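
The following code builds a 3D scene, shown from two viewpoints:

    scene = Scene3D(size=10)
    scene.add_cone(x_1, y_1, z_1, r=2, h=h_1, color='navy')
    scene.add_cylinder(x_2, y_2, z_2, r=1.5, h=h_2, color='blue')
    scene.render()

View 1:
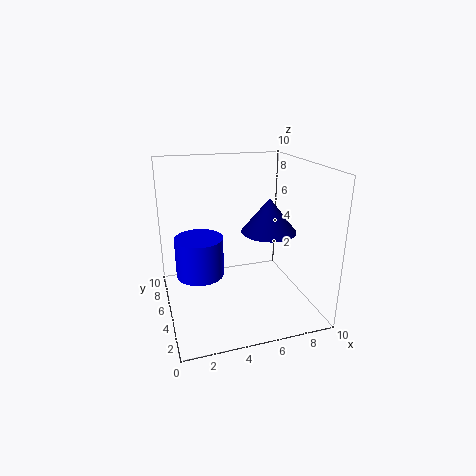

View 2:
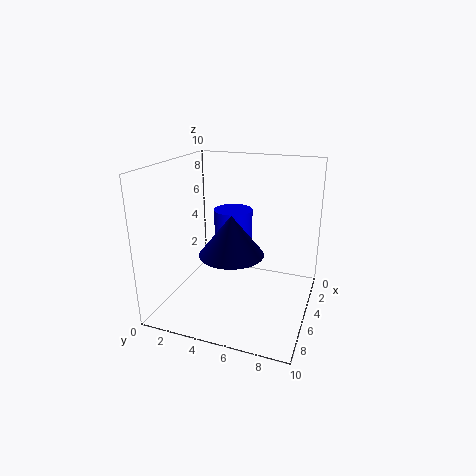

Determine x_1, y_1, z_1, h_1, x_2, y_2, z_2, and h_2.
x_1 = 7.5
y_1 = 5.5
z_1 = 5
h_1 = 2.5
x_2 = 2
y_2 = 3.5
z_2 = 3.5
h_2 = 2.5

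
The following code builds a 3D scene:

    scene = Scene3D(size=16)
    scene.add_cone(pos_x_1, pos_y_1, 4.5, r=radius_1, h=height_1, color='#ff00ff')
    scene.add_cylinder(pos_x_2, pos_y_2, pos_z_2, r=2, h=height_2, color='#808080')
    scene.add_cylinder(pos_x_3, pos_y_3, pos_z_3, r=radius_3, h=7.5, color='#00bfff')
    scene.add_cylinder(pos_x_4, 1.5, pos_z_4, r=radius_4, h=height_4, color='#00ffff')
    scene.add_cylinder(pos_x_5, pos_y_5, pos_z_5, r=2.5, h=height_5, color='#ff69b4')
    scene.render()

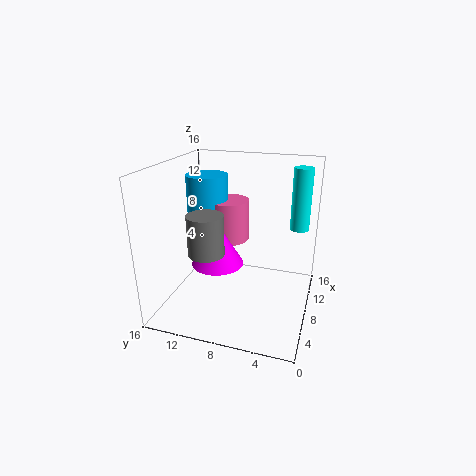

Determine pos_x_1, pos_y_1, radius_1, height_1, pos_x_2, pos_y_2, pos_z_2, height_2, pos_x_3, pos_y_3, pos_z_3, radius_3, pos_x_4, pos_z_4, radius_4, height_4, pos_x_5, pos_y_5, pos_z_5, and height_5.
pos_x_1 = 8
pos_y_1 = 10.5
radius_1 = 3
height_1 = 5
pos_x_2 = 6
pos_y_2 = 11
pos_z_2 = 6.5
height_2 = 4.5
pos_x_3 = 11.5
pos_y_3 = 13
pos_z_3 = 6.5
radius_3 = 2.5
pos_x_4 = 9
pos_z_4 = 9.5
radius_4 = 1
height_4 = 6.5
pos_x_5 = 12
pos_y_5 = 10.5
pos_z_5 = 6
height_5 = 5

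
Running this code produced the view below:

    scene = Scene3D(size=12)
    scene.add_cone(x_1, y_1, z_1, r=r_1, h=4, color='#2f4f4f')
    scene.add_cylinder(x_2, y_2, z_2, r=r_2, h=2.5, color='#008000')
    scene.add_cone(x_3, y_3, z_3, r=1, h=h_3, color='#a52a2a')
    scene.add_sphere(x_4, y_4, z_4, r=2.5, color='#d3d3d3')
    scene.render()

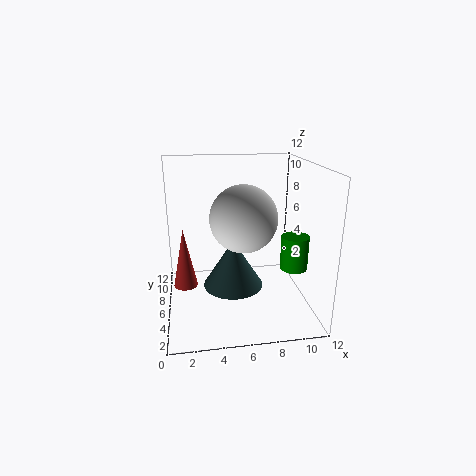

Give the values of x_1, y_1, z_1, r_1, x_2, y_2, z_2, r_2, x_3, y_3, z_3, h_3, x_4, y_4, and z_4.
x_1 = 5.5; y_1 = 5.5; z_1 = 2; r_1 = 2.5; x_2 = 9.5; y_2 = 2; z_2 = 5; r_2 = 1; x_3 = 1.5; y_3 = 6; z_3 = 2; h_3 = 5; x_4 = 6; y_4 = 3.5; z_4 = 8.5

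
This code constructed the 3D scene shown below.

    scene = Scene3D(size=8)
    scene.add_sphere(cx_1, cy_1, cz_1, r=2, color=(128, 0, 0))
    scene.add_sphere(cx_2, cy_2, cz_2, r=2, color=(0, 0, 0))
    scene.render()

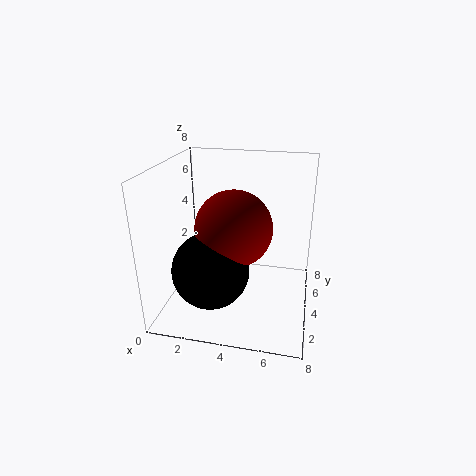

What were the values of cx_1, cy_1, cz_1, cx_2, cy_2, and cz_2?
cx_1 = 4, cy_1 = 3, cz_1 = 5, cx_2 = 3, cy_2 = 2, cz_2 = 3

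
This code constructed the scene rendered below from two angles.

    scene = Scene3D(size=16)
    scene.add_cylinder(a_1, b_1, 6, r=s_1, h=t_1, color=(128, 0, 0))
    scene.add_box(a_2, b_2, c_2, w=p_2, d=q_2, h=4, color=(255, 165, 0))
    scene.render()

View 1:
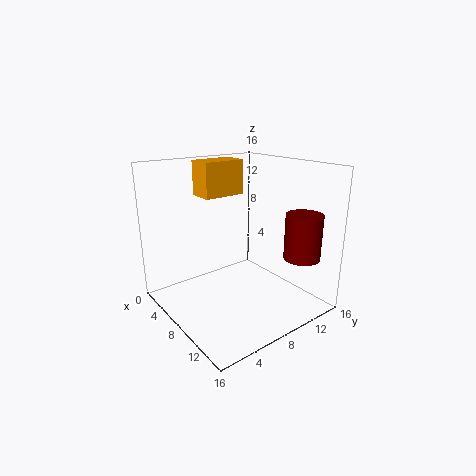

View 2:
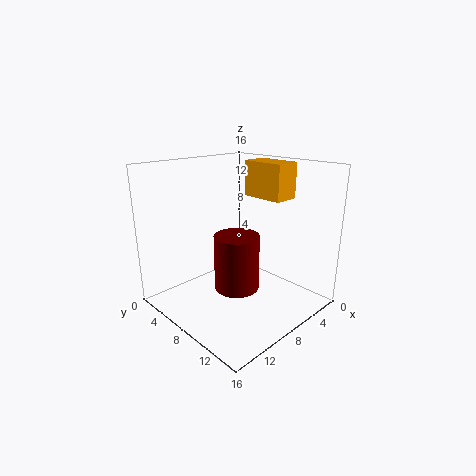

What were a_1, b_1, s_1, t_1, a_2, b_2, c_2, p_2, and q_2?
a_1 = 13
b_1 = 13
s_1 = 2
t_1 = 5
a_2 = 2
b_2 = 6
c_2 = 12
p_2 = 3
q_2 = 5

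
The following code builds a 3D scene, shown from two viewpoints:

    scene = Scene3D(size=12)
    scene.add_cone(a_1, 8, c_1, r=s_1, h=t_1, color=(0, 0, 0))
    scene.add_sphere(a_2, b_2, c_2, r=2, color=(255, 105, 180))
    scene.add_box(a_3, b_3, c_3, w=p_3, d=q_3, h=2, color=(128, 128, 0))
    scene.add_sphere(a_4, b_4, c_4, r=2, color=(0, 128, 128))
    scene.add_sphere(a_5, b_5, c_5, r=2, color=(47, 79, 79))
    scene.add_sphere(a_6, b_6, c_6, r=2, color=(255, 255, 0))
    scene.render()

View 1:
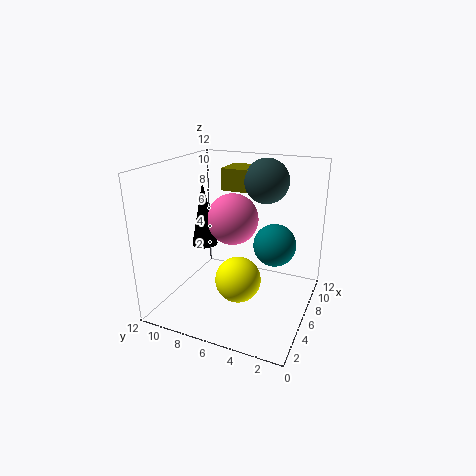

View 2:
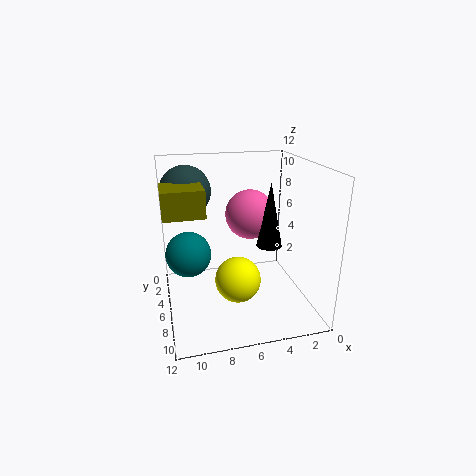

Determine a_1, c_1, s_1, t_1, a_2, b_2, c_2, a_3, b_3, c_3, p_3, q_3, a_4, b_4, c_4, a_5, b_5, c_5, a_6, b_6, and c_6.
a_1 = 4, c_1 = 6, s_1 = 1, t_1 = 5, a_2 = 5, b_2 = 6, c_2 = 8, a_3 = 9, b_3 = 6, c_3 = 9, p_3 = 3, q_3 = 3, a_4 = 10, b_4 = 4, c_4 = 4, a_5 = 10, b_5 = 5, c_5 = 10, a_6 = 6, b_6 = 6, c_6 = 2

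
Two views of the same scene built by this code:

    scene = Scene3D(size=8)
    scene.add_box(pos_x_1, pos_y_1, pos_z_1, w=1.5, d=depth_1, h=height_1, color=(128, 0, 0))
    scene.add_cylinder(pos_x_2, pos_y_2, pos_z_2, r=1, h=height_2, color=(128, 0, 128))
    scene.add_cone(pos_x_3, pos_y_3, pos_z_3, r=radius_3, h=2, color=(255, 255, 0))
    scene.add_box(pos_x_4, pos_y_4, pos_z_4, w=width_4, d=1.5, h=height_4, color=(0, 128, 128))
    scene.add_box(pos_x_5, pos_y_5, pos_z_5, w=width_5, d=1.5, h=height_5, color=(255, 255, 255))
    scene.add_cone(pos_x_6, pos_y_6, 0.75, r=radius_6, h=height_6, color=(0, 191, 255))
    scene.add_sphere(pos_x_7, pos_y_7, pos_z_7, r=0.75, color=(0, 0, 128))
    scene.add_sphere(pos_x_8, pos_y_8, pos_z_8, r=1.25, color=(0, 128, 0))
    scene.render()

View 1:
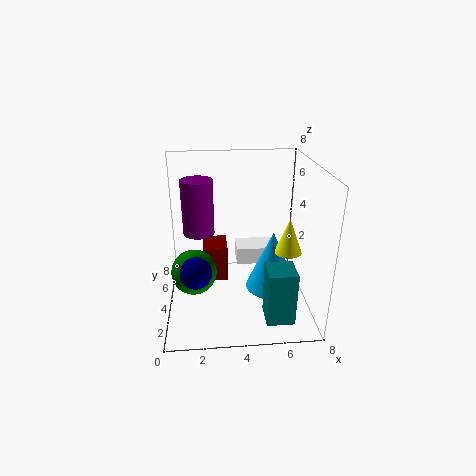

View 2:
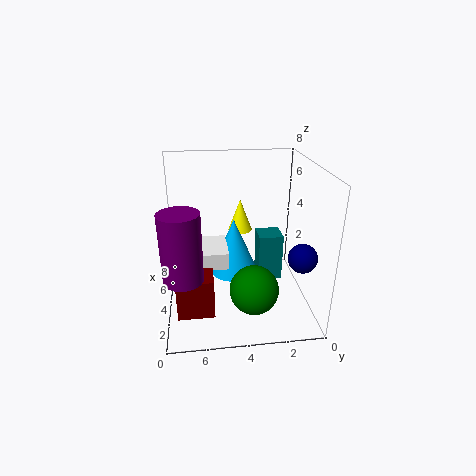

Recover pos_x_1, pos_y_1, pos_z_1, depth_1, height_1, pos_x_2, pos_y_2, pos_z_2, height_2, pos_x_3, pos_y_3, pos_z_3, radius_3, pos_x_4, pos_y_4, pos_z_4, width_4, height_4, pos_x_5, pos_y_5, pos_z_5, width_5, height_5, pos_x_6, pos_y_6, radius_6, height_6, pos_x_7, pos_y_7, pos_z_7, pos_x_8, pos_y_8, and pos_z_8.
pos_x_1 = 2, pos_y_1 = 5.5, pos_z_1 = 0.25, depth_1 = 2, height_1 = 2.25, pos_x_2 = 1.75, pos_y_2 = 7, pos_z_2 = 3, height_2 = 3.5, pos_x_3 = 6.75, pos_y_3 = 3.5, pos_z_3 = 3.25, radius_3 = 0.75, pos_x_4 = 5.25, pos_y_4 = 1, pos_z_4 = 0.25, width_4 = 1.5, height_4 = 3, pos_x_5 = 4, pos_y_5 = 4.5, pos_z_5 = 2, width_5 = 2.5, height_5 = 1, pos_x_6 = 6, pos_y_6 = 4, radius_6 = 1.5, height_6 = 3.5, pos_x_7 = 1.75, pos_y_7 = 1, pos_z_7 = 3.75, pos_x_8 = 1.5, pos_y_8 = 3.5, pos_z_8 = 2.25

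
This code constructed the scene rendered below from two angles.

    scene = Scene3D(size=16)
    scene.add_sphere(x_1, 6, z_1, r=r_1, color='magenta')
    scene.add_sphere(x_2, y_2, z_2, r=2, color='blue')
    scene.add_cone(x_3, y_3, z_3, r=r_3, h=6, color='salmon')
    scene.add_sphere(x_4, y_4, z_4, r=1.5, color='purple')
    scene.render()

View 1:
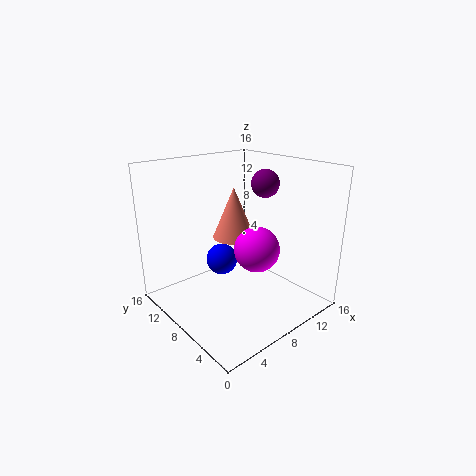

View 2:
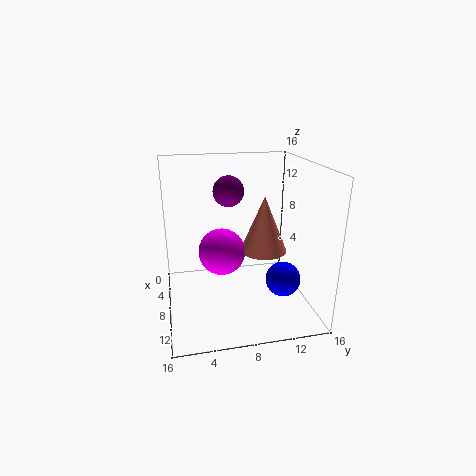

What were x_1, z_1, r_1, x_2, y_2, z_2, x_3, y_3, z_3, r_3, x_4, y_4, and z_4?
x_1 = 9; z_1 = 7; r_1 = 2.5; x_2 = 9.5; y_2 = 13; z_2 = 3; x_3 = 9.5; y_3 = 10.5; z_3 = 7; r_3 = 2.5; x_4 = 10.5; y_4 = 6.5; z_4 = 14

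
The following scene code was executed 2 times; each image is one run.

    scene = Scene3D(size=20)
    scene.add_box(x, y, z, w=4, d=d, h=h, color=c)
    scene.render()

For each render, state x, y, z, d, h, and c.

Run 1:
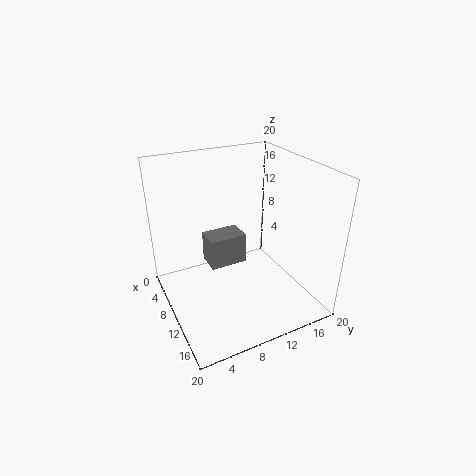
x = 1, y = 8, z = 2, d = 6, h = 5, c = 'gray'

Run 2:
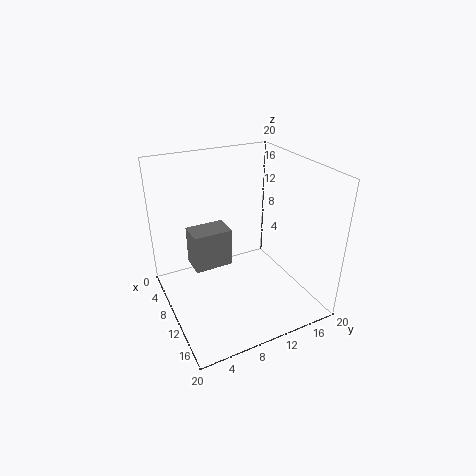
x = 2, y = 5, z = 3, d = 6, h = 6, c = 'gray'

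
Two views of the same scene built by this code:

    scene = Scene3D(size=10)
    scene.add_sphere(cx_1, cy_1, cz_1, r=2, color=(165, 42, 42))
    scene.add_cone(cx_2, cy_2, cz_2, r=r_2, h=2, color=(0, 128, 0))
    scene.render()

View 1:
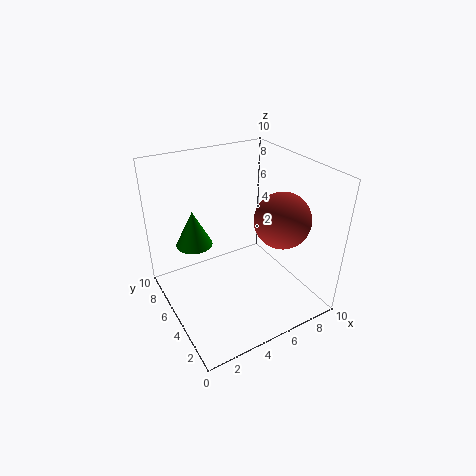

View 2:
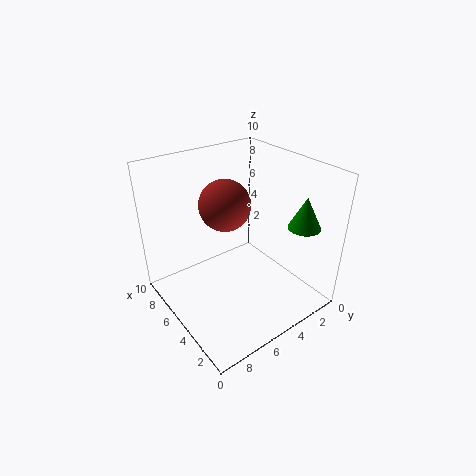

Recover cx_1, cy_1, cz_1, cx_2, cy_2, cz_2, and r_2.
cx_1 = 8; cy_1 = 4; cz_1 = 6; cx_2 = 1; cy_2 = 3; cz_2 = 7; r_2 = 1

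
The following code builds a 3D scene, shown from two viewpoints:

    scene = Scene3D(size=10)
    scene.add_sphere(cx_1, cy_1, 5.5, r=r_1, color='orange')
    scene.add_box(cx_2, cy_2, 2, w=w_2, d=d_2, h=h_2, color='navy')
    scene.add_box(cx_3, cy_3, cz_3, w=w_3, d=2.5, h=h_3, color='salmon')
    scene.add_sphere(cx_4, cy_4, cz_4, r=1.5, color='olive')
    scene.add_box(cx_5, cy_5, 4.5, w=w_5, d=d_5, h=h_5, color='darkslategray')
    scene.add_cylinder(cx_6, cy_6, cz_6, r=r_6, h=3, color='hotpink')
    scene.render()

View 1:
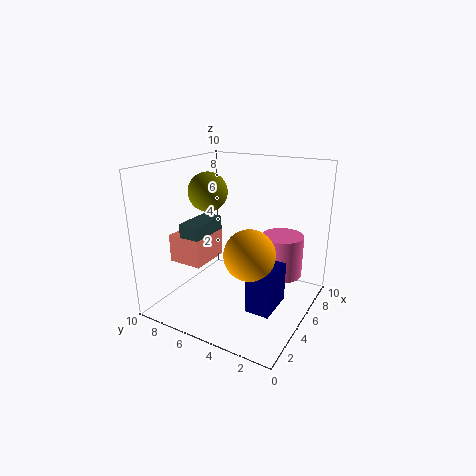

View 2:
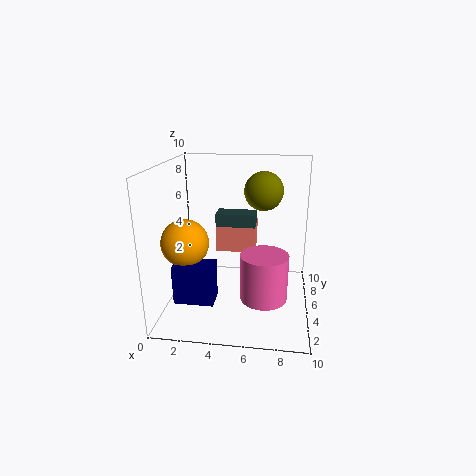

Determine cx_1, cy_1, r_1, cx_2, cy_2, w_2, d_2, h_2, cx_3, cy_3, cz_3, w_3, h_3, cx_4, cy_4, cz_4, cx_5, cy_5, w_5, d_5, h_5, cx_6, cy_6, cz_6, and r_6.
cx_1 = 2; cy_1 = 2.5; r_1 = 1.5; cx_2 = 1.5; cy_2 = 1; w_2 = 2.5; d_2 = 1.5; h_2 = 2.5; cx_3 = 3; cy_3 = 7; cz_3 = 3; w_3 = 3; h_3 = 2; cx_4 = 6.5; cy_4 = 8.5; cz_4 = 7.5; cx_5 = 3; cy_5 = 7; w_5 = 3; d_5 = 1.5; h_5 = 1.5; cx_6 = 7; cy_6 = 2.5; cz_6 = 2; r_6 = 1.5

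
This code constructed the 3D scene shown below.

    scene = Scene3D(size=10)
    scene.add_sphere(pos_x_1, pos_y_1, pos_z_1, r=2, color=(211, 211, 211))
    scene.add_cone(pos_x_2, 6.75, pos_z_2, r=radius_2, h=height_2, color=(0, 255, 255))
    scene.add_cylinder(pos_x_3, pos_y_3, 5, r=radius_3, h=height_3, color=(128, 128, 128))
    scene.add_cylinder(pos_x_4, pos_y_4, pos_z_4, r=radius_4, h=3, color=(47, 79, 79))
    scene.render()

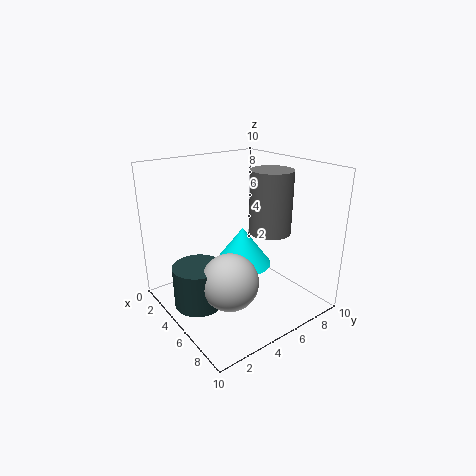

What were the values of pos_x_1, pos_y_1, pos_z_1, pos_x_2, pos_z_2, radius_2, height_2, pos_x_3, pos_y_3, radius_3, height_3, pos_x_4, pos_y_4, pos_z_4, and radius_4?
pos_x_1 = 5.75
pos_y_1 = 3.75
pos_z_1 = 2.25
pos_x_2 = 3.25
pos_z_2 = 1.75
radius_2 = 2.25
height_2 = 3
pos_x_3 = 5.5
pos_y_3 = 7.5
radius_3 = 1.5
height_3 = 4.5
pos_x_4 = 4
pos_y_4 = 2.25
pos_z_4 = 0.25
radius_4 = 1.75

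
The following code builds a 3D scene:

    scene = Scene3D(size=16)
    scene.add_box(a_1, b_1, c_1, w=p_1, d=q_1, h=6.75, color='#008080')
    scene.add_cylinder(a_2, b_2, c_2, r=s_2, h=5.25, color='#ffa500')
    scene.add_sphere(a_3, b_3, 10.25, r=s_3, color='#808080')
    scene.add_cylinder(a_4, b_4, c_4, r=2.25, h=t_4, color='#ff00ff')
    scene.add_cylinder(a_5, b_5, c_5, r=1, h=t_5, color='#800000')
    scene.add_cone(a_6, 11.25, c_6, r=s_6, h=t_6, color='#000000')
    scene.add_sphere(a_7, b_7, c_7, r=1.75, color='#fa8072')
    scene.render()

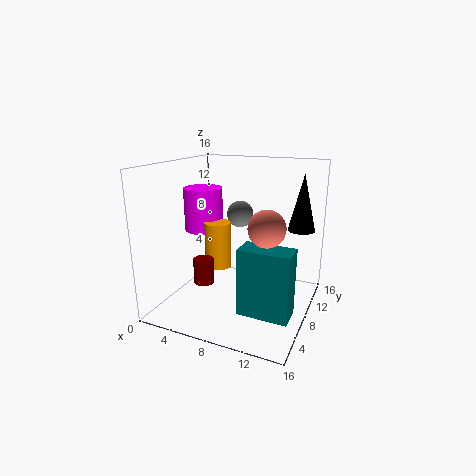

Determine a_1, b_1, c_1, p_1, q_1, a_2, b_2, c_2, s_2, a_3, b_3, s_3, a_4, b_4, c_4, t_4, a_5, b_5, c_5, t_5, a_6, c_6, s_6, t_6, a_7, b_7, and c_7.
a_1 = 10.5
b_1 = 2
c_1 = 2.5
p_1 = 5
q_1 = 2.5
a_2 = 5.5
b_2 = 8
c_2 = 4.25
s_2 = 1.5
a_3 = 7.5
b_3 = 9.75
s_3 = 1.5
a_4 = 3
b_4 = 9.25
c_4 = 8
t_4 = 5
a_5 = 6.75
b_5 = 2.5
c_5 = 5
t_5 = 2.5
a_6 = 14.25
c_6 = 8.75
s_6 = 1.5
t_6 = 6.25
a_7 = 12.75
b_7 = 3.75
c_7 = 11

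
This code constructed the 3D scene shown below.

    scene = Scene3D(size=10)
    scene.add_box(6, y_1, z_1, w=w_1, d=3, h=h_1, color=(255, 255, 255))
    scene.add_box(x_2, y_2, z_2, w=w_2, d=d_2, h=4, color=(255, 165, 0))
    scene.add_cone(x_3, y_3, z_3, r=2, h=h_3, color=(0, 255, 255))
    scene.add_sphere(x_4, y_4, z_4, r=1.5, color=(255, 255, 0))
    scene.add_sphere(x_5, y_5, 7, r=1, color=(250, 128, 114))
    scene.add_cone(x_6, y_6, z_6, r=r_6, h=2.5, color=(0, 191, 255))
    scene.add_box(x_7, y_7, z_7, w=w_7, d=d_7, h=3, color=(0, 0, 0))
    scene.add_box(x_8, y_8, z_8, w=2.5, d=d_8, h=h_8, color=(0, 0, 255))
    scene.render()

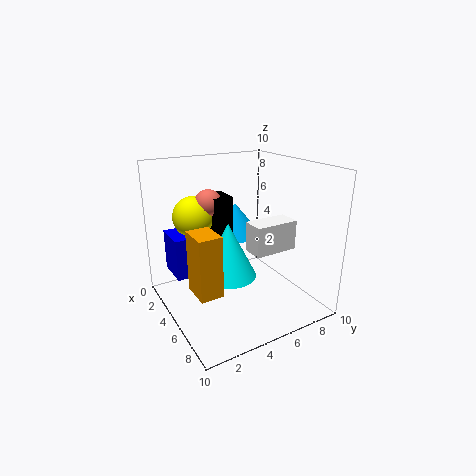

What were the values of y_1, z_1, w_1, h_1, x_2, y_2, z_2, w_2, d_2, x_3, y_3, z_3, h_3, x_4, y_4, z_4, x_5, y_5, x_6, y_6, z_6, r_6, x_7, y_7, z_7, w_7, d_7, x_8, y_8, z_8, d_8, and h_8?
y_1 = 5
z_1 = 4.5
w_1 = 1.5
h_1 = 2
x_2 = 5.5
y_2 = 1
z_2 = 2.5
w_2 = 2
d_2 = 1.5
x_3 = 4.5
y_3 = 4.5
z_3 = 2
h_3 = 4
x_4 = 2
y_4 = 3
z_4 = 6
x_5 = 2.5
y_5 = 4
x_6 = 2
y_6 = 6.5
z_6 = 4
r_6 = 2
x_7 = 1.5
y_7 = 4
z_7 = 4.5
w_7 = 2
d_7 = 1.5
x_8 = 1
y_8 = 1
z_8 = 2
d_8 = 2
h_8 = 3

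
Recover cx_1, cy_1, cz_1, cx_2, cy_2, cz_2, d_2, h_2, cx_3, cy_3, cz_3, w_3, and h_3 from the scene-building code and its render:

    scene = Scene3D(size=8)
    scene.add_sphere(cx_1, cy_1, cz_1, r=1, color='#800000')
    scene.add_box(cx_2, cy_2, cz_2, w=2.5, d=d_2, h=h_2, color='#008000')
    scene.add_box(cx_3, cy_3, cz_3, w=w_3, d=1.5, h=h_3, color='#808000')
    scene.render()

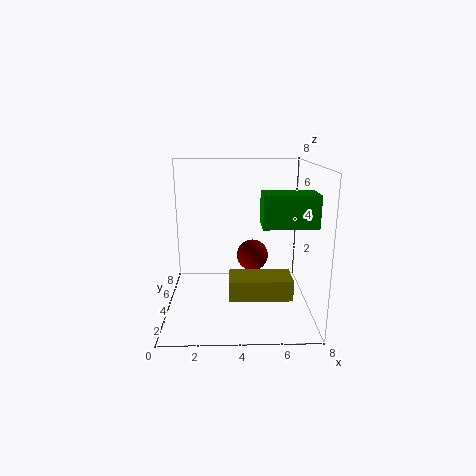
cx_1 = 5; cy_1 = 6.5; cz_1 = 2; cx_2 = 5; cy_2 = 0.5; cz_2 = 5.5; d_2 = 1.5; h_2 = 1.5; cx_3 = 3.5; cy_3 = 0.5; cz_3 = 2; w_3 = 3; h_3 = 1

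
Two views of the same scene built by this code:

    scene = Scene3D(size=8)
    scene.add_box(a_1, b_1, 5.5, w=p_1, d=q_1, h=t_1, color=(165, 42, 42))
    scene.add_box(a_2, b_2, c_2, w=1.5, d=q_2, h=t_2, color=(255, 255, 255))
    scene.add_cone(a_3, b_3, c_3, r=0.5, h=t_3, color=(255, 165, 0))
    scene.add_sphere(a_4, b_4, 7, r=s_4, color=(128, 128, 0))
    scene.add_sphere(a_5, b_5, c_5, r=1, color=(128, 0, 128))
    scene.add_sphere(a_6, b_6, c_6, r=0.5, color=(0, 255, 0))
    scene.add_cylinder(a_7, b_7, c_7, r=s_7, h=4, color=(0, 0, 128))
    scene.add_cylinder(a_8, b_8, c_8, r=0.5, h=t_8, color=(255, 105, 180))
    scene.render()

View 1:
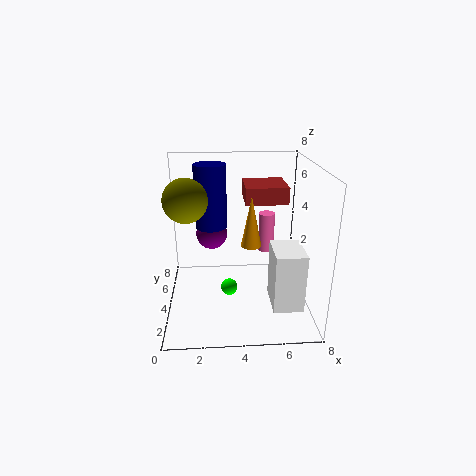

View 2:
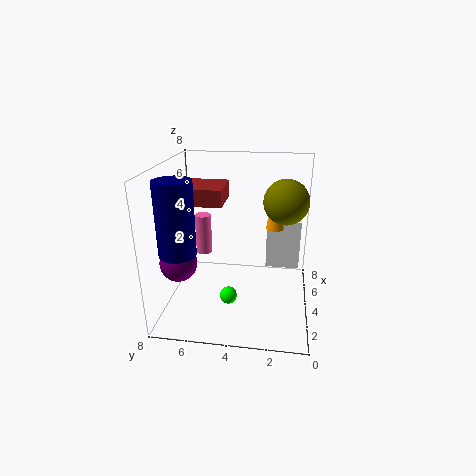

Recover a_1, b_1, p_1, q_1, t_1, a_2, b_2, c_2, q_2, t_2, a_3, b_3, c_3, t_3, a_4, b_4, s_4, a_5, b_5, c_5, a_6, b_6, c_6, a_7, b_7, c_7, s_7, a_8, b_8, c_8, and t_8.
a_1 = 4.5, b_1 = 5, p_1 = 2.5, q_1 = 2.5, t_1 = 1, a_2 = 5.5, b_2 = 0.5, c_2 = 1.5, q_2 = 2, t_2 = 3, a_3 = 4.5, b_3 = 2, c_3 = 4.5, t_3 = 2.5, a_4 = 1.5, b_4 = 1.5, s_4 = 1, a_5 = 2.5, b_5 = 7, c_5 = 3, a_6 = 3.5, b_6 = 4.5, c_6 = 0.5, a_7 = 2.5, b_7 = 7, c_7 = 3.5, s_7 = 1, a_8 = 6, b_8 = 6.5, c_8 = 2, t_8 = 2.5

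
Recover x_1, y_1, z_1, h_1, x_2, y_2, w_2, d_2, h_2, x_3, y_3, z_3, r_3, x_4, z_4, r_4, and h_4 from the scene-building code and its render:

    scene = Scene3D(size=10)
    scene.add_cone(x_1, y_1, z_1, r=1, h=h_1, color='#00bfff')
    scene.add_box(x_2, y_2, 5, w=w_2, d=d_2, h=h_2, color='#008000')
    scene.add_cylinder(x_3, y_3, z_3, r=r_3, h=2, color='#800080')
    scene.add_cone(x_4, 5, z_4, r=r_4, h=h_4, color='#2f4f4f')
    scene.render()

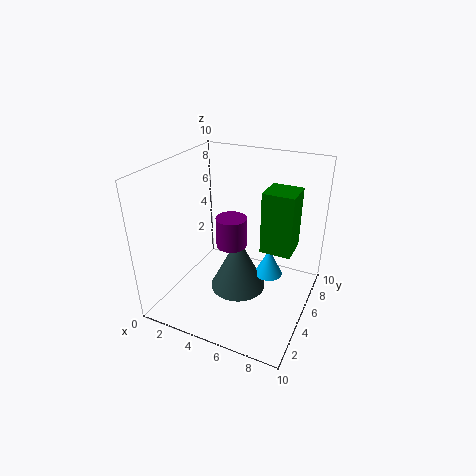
x_1 = 7
y_1 = 6
z_1 = 2
h_1 = 2
x_2 = 7
y_2 = 4
w_2 = 2
d_2 = 2
h_2 = 4
x_3 = 5
y_3 = 4
z_3 = 5
r_3 = 1
x_4 = 5
z_4 = 1
r_4 = 2
h_4 = 4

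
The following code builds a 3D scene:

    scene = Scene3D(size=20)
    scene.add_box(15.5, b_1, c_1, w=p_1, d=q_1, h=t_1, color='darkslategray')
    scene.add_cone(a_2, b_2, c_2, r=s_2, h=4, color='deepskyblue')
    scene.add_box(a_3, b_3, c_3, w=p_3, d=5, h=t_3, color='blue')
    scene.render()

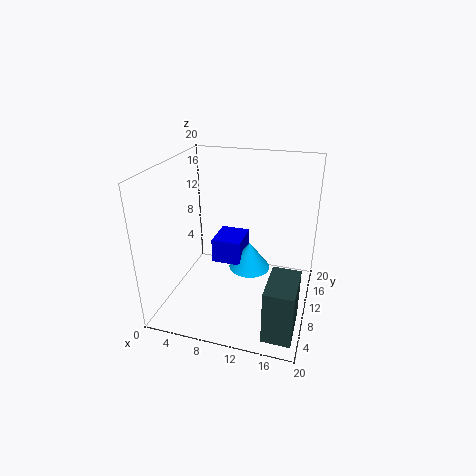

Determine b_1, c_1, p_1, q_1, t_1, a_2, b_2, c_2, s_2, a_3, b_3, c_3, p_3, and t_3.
b_1 = 1.5, c_1 = 0.5, p_1 = 3.75, q_1 = 6.25, t_1 = 7.25, a_2 = 11.25, b_2 = 11.75, c_2 = 4.5, s_2 = 3, a_3 = 6, b_3 = 10, c_3 = 5.5, p_3 = 4.25, t_3 = 3.5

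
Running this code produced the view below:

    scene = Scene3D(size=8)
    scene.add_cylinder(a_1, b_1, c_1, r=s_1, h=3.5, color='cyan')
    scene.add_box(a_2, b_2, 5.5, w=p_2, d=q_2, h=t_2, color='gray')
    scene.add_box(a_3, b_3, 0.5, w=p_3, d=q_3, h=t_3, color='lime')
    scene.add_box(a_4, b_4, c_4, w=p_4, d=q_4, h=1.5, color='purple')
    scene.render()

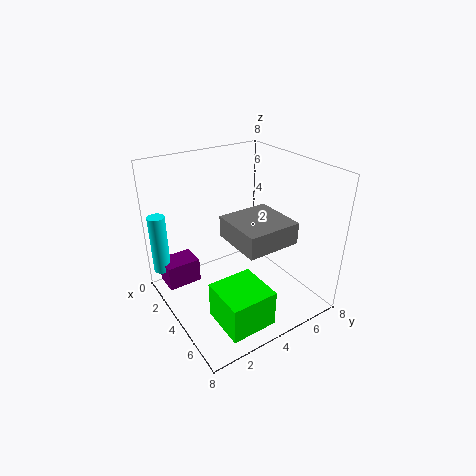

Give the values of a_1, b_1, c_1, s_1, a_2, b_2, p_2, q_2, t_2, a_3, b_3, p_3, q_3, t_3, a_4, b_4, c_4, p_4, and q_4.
a_1 = 1, b_1 = 0.5, c_1 = 1.5, s_1 = 0.5, a_2 = 5.5, b_2 = 2, p_2 = 2.5, q_2 = 2.5, t_2 = 1, a_3 = 5, b_3 = 1.5, p_3 = 2.5, q_3 = 2.5, t_3 = 2, a_4 = 0.5, b_4 = 0.5, c_4 = 0.5, p_4 = 1.5, q_4 = 2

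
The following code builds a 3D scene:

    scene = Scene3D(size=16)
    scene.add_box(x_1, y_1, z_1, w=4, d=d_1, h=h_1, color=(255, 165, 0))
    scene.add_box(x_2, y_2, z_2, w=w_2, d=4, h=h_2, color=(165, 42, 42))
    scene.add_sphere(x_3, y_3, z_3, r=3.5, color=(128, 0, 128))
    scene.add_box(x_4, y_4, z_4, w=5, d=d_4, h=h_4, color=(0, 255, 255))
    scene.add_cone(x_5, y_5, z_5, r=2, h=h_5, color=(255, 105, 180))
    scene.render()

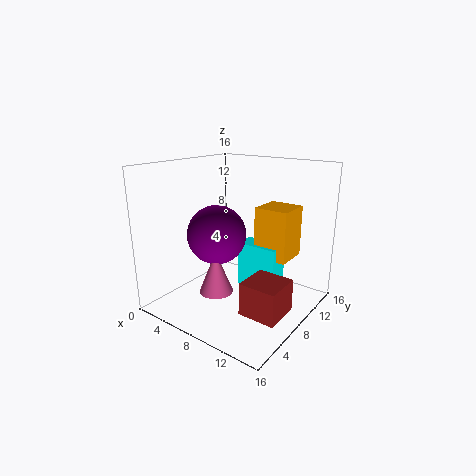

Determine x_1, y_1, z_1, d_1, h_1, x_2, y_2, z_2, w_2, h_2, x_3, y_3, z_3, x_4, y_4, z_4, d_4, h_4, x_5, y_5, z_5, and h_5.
x_1 = 8.5, y_1 = 10.5, z_1 = 5, d_1 = 4, h_1 = 6, x_2 = 11, y_2 = 4, z_2 = 1.5, w_2 = 4, h_2 = 3.5, x_3 = 4.5, y_3 = 8.5, z_3 = 7.5, x_4 = 6.5, y_4 = 10, z_4 = 1, d_4 = 2.5, h_4 = 5.5, x_5 = 5.5, y_5 = 7, z_5 = 1, h_5 = 5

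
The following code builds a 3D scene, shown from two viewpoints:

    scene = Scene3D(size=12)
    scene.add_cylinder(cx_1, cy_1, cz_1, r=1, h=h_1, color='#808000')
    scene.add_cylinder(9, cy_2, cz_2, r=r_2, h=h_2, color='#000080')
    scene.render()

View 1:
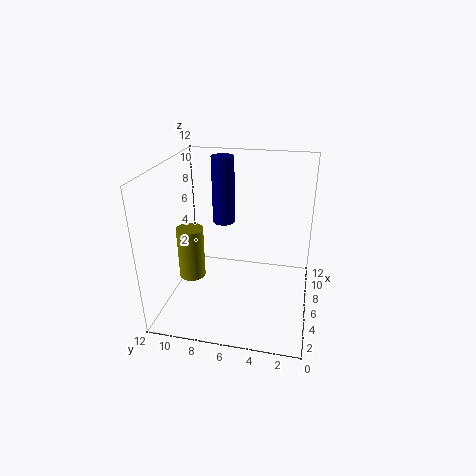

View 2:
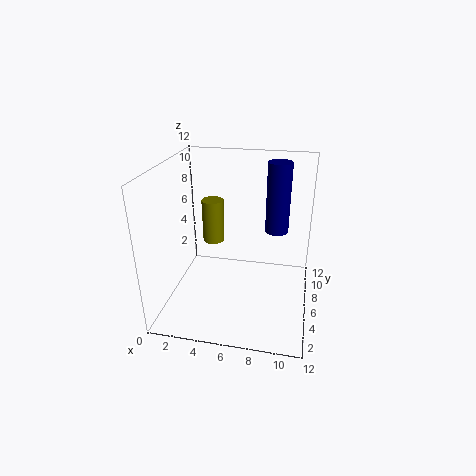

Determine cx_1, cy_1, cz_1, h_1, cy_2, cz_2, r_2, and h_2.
cx_1 = 3; cy_1 = 9; cz_1 = 4; h_1 = 4; cy_2 = 8; cz_2 = 6; r_2 = 1; h_2 = 6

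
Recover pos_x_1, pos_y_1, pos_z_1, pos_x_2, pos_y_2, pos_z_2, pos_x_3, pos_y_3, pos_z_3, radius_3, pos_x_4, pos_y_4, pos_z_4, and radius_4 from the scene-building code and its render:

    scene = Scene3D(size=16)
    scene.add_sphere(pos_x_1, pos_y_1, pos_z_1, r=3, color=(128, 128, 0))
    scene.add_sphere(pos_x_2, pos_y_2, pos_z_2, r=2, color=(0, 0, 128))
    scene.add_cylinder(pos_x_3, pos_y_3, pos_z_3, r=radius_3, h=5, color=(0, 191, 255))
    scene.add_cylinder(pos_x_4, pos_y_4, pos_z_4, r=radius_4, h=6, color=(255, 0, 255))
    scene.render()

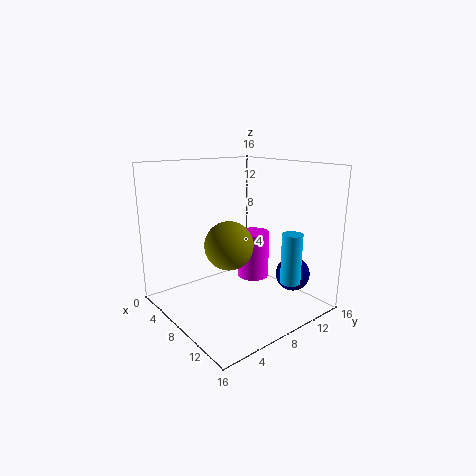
pos_x_1 = 5
pos_y_1 = 9
pos_z_1 = 6
pos_x_2 = 11
pos_y_2 = 14
pos_z_2 = 3
pos_x_3 = 15
pos_y_3 = 9
pos_z_3 = 5
radius_3 = 1
pos_x_4 = 5
pos_y_4 = 13
pos_z_4 = 1
radius_4 = 2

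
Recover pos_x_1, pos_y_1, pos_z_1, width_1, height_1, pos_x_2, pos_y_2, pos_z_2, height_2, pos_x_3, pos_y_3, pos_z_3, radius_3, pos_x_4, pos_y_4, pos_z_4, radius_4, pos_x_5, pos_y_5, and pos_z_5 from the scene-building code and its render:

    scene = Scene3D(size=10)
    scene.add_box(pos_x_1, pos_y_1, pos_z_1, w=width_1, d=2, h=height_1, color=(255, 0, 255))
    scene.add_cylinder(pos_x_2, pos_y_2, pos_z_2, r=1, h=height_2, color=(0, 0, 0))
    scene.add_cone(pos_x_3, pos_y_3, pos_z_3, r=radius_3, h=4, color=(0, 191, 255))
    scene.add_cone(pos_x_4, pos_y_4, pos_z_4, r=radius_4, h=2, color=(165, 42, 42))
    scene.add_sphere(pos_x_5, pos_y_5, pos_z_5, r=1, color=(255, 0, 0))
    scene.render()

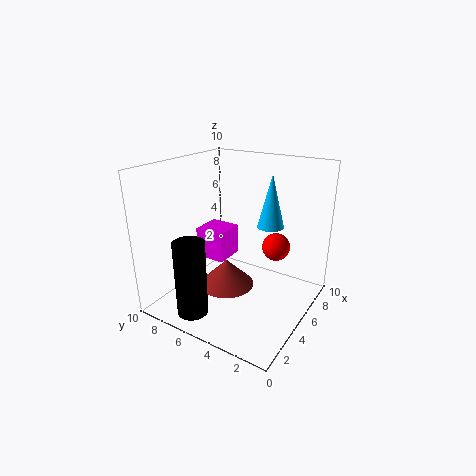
pos_x_1 = 3, pos_y_1 = 5, pos_z_1 = 4, width_1 = 2, height_1 = 2, pos_x_2 = 1, pos_y_2 = 6, pos_z_2 = 1, height_2 = 5, pos_x_3 = 8, pos_y_3 = 4, pos_z_3 = 5, radius_3 = 1, pos_x_4 = 5, pos_y_4 = 6, pos_z_4 = 1, radius_4 = 2, pos_x_5 = 7, pos_y_5 = 3, pos_z_5 = 4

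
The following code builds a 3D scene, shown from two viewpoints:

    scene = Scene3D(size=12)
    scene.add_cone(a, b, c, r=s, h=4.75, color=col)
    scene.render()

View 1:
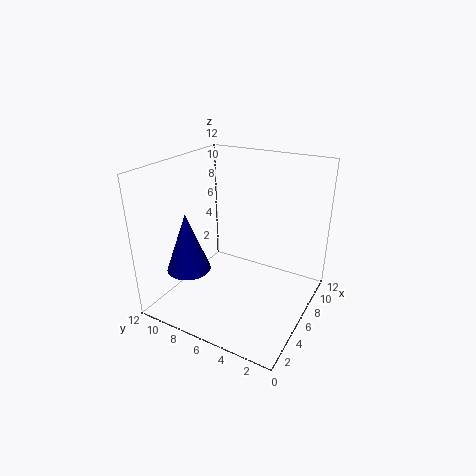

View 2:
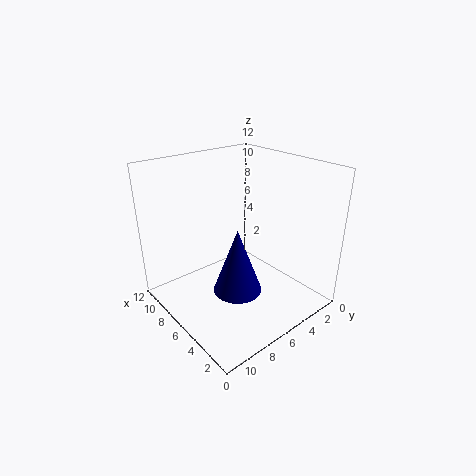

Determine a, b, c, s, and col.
a = 2.75, b = 8.75, c = 4, s = 1.75, col = 'navy'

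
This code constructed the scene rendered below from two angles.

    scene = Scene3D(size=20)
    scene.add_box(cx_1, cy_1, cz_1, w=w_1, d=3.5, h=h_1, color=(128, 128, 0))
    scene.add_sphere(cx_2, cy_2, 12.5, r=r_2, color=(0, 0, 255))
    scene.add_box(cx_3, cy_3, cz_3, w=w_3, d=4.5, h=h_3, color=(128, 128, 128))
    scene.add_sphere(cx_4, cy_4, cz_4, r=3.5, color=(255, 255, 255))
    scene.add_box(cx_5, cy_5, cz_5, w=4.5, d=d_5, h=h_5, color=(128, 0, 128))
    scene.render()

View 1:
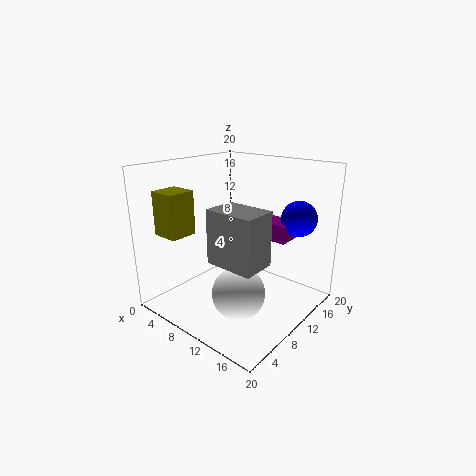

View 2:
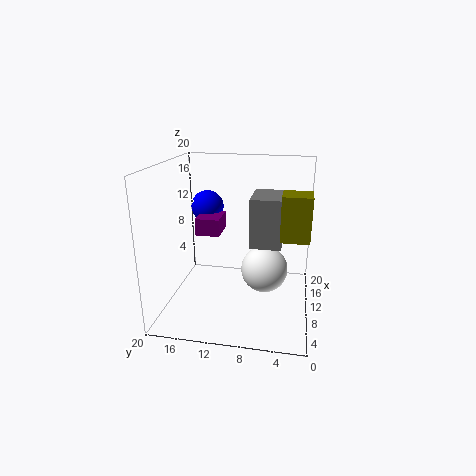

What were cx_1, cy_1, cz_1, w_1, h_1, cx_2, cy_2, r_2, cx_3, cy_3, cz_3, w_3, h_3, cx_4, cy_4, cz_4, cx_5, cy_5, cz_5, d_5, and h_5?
cx_1 = 4.5
cy_1 = 0.5
cz_1 = 12
w_1 = 3.5
h_1 = 5.5
cx_2 = 16
cy_2 = 16
r_2 = 2.5
cx_3 = 10
cy_3 = 4
cz_3 = 8.5
w_3 = 6.5
h_3 = 7
cx_4 = 13
cy_4 = 6.5
cz_4 = 4
cx_5 = 11
cy_5 = 13
cz_5 = 9.5
d_5 = 3.5
h_5 = 2.5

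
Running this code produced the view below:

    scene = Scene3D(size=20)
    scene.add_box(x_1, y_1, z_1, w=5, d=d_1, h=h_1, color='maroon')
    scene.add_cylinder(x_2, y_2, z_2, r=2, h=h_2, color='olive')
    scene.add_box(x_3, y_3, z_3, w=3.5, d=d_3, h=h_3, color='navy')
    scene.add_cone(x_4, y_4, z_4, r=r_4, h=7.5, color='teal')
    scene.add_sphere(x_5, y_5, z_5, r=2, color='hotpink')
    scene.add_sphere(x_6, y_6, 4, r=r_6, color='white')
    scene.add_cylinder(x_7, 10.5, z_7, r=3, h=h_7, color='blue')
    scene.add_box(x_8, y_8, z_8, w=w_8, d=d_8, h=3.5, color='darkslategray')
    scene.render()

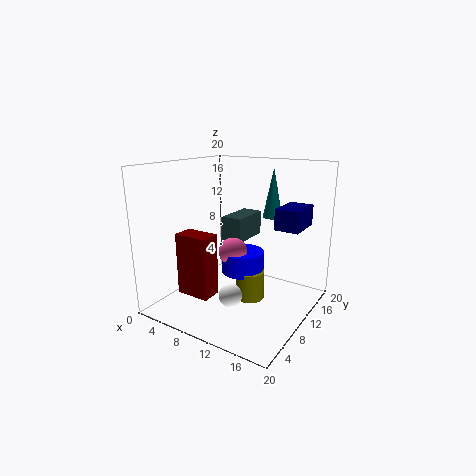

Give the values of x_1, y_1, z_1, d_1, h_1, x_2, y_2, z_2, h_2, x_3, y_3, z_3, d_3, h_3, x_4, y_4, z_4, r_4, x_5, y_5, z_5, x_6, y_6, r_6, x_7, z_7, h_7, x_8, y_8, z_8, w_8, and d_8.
x_1 = 2.5; y_1 = 5.5; z_1 = 1.5; d_1 = 3; h_1 = 9; x_2 = 12; y_2 = 10; z_2 = 1.5; h_2 = 4; x_3 = 14; y_3 = 13; z_3 = 11; d_3 = 5.5; h_3 = 3; x_4 = 11.5; y_4 = 17.5; z_4 = 11.5; r_4 = 1.5; x_5 = 9.5; y_5 = 9.5; z_5 = 8; x_6 = 12; y_6 = 5; r_6 = 1.5; x_7 = 10.5; z_7 = 5; h_7 = 3; x_8 = 7; y_8 = 10.5; z_8 = 9; w_8 = 3; d_8 = 6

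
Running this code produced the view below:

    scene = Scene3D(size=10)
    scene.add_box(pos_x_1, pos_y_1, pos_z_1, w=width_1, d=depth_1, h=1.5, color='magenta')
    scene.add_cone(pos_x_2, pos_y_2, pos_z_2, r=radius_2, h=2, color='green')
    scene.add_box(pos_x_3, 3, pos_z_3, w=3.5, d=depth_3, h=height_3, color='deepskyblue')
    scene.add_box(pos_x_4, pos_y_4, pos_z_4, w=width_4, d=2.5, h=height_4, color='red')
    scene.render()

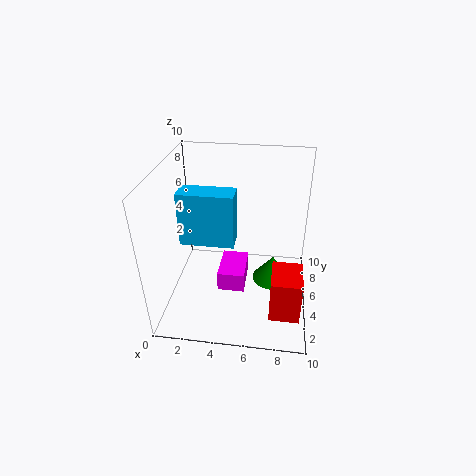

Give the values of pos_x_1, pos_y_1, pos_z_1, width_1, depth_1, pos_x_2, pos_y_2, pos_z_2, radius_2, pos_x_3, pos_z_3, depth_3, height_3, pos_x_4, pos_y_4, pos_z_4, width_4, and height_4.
pos_x_1 = 3.5, pos_y_1 = 4.5, pos_z_1 = 0.5, width_1 = 2, depth_1 = 3, pos_x_2 = 7.5, pos_y_2 = 6.5, pos_z_2 = 0.5, radius_2 = 1.5, pos_x_3 = 1.5, pos_z_3 = 5.5, depth_3 = 1.5, height_3 = 3.5, pos_x_4 = 7.5, pos_y_4 = 1.5, pos_z_4 = 1, width_4 = 2, height_4 = 3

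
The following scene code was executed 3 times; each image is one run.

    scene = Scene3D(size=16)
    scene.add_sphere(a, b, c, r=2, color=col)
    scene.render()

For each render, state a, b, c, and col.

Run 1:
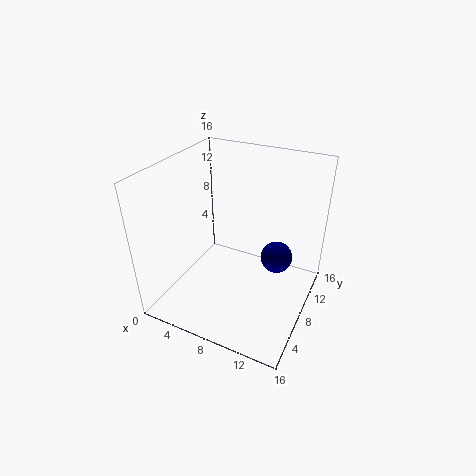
a = 11
b = 13
c = 3
col = 'navy'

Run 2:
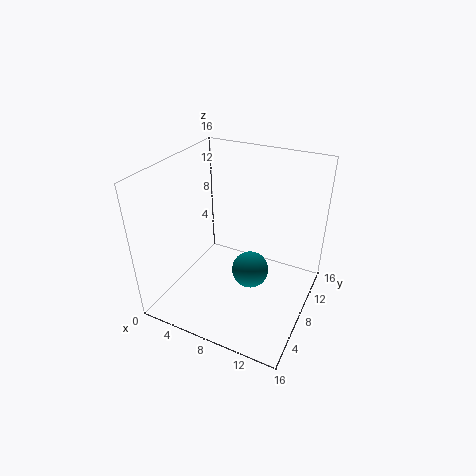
a = 10
b = 7
c = 5
col = 'teal'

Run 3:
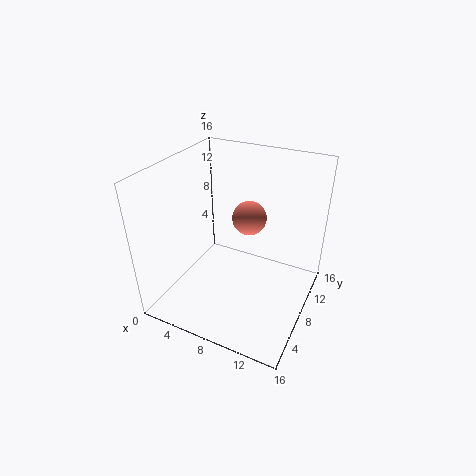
a = 8
b = 11
c = 9
col = 'salmon'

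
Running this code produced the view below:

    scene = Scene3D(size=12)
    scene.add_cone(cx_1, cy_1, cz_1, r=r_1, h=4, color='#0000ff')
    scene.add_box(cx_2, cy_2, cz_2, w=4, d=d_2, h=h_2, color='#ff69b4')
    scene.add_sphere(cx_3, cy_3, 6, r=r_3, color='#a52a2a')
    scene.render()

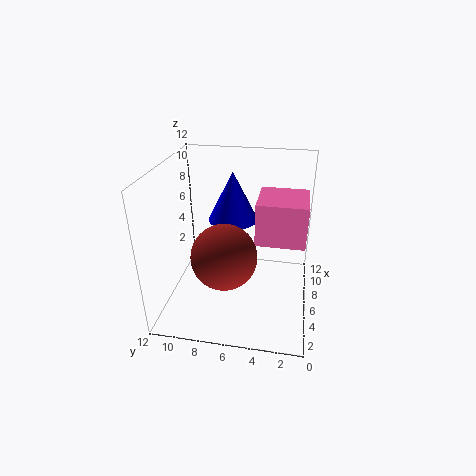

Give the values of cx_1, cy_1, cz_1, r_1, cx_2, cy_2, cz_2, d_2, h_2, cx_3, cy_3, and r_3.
cx_1 = 6.5; cy_1 = 6.5; cz_1 = 7.5; r_1 = 2; cx_2 = 5; cy_2 = 0.5; cz_2 = 6; d_2 = 4; h_2 = 3.5; cx_3 = 3; cy_3 = 6.5; r_3 = 2.5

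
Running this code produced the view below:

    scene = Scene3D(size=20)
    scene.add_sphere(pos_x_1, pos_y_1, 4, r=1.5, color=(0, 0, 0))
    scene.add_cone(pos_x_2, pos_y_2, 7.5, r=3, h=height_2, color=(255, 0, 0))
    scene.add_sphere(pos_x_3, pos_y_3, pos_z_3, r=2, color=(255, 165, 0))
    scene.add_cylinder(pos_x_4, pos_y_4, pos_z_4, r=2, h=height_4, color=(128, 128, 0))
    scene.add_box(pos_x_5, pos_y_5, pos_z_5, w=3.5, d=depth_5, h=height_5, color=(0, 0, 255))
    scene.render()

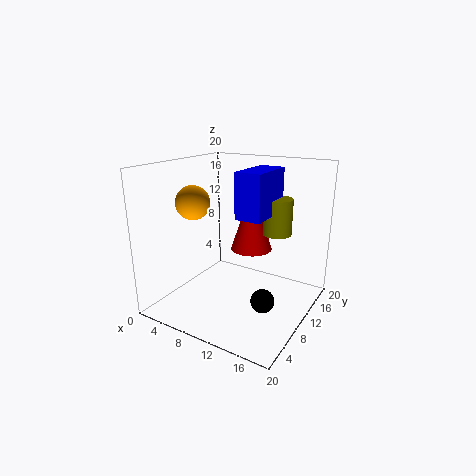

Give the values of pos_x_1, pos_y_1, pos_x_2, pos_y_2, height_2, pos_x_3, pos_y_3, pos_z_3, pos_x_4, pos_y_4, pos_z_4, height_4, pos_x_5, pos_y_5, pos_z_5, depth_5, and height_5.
pos_x_1 = 16; pos_y_1 = 6; pos_x_2 = 10.5; pos_y_2 = 13; height_2 = 9; pos_x_3 = 8.5; pos_y_3 = 2.5; pos_z_3 = 16.5; pos_x_4 = 14.5; pos_y_4 = 13; pos_z_4 = 10.5; height_4 = 5; pos_x_5 = 11; pos_y_5 = 7.5; pos_z_5 = 13.5; depth_5 = 7; height_5 = 6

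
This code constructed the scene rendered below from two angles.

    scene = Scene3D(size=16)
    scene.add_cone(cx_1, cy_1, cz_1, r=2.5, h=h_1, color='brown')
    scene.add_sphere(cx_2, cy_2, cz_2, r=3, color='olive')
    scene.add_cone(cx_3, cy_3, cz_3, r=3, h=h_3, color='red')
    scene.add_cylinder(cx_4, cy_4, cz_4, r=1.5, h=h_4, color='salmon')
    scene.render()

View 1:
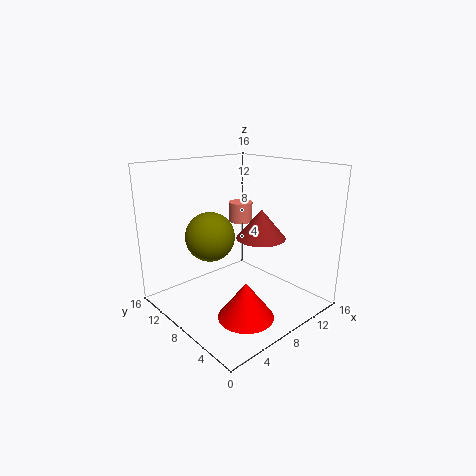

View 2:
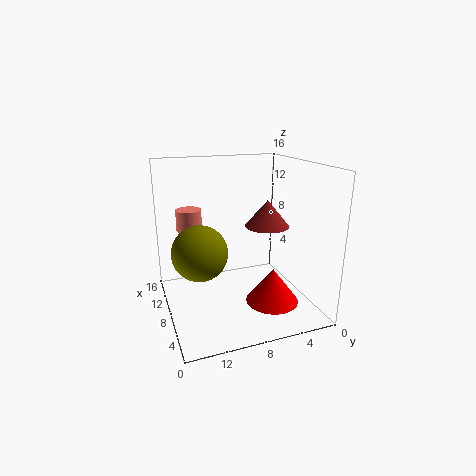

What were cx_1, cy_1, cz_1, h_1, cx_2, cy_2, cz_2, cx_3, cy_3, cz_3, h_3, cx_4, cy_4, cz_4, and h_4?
cx_1 = 8, cy_1 = 4.5, cz_1 = 9, h_1 = 3, cx_2 = 7.5, cy_2 = 12.5, cz_2 = 7, cx_3 = 6, cy_3 = 4.5, cz_3 = 0.5, h_3 = 4, cx_4 = 12.5, cy_4 = 12.5, cz_4 = 8, h_4 = 2.5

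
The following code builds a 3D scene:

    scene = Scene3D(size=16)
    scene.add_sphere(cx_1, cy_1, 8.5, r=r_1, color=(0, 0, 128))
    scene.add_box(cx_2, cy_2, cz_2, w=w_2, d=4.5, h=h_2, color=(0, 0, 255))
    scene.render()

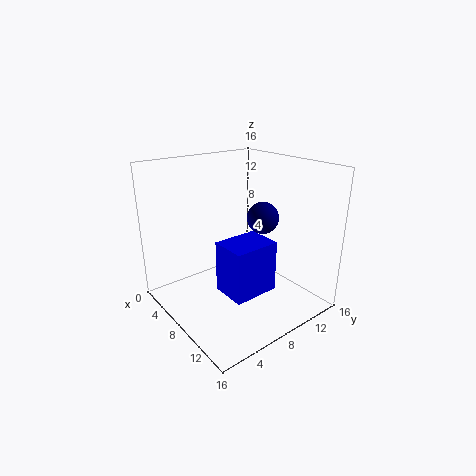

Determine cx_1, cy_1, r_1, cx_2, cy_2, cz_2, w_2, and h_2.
cx_1 = 6
cy_1 = 13.5
r_1 = 2
cx_2 = 11
cy_2 = 3
cz_2 = 5
w_2 = 3.5
h_2 = 5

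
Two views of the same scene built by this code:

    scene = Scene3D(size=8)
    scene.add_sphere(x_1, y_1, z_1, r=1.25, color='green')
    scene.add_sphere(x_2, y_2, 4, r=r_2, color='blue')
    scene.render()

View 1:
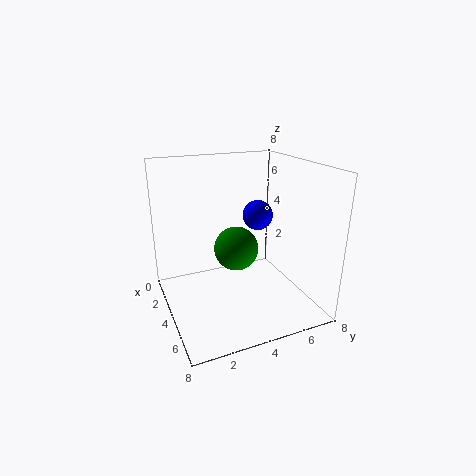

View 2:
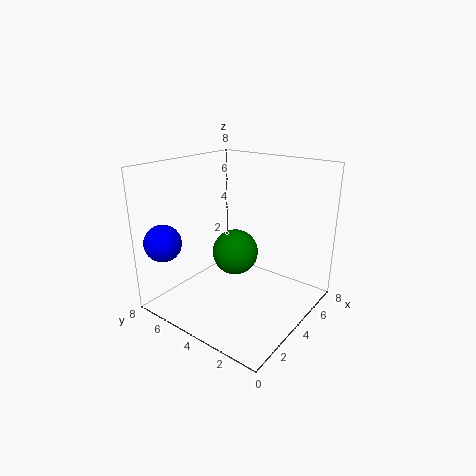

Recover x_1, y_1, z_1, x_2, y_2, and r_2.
x_1 = 3.75, y_1 = 4, z_1 = 3.25, x_2 = 1, y_2 = 6.75, r_2 = 1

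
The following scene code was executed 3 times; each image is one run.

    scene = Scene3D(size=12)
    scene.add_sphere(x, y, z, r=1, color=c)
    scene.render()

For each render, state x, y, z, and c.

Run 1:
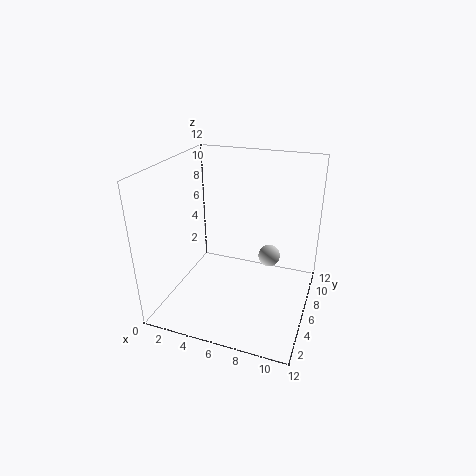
x = 8, y = 9, z = 3, c = 'lightgray'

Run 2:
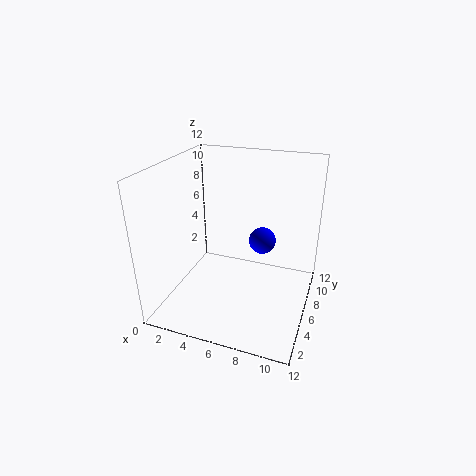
x = 8.5, y = 4.5, z = 7, c = 'blue'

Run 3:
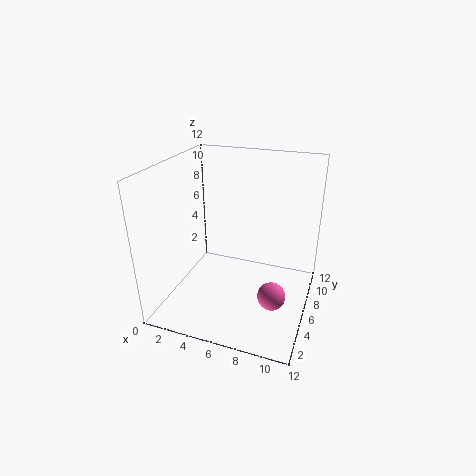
x = 10, y = 2, z = 4, c = 'hotpink'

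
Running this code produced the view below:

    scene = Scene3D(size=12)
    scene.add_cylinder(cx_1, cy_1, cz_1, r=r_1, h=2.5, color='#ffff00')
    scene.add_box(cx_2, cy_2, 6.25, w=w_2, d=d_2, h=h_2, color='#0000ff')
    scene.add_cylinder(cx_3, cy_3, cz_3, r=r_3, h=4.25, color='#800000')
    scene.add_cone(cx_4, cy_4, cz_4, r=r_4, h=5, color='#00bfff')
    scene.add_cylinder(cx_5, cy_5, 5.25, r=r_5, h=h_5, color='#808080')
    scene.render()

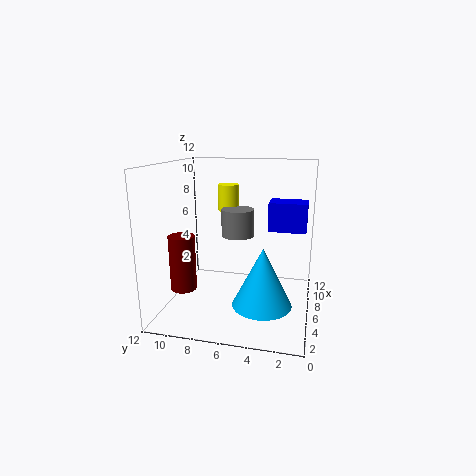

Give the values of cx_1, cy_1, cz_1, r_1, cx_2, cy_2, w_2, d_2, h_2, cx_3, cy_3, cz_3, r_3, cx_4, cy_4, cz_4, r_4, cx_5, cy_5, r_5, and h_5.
cx_1 = 10.5, cy_1 = 8, cz_1 = 7.25, r_1 = 1, cx_2 = 7.5, cy_2 = 0.5, w_2 = 2.25, d_2 = 3.25, h_2 = 2.5, cx_3 = 2.5, cy_3 = 9.5, cz_3 = 2.75, r_3 = 1, cx_4 = 5.25, cy_4 = 3.75, cz_4 = 0.5, r_4 = 2.5, cx_5 = 9, cy_5 = 6.75, r_5 = 1.5, h_5 = 2.5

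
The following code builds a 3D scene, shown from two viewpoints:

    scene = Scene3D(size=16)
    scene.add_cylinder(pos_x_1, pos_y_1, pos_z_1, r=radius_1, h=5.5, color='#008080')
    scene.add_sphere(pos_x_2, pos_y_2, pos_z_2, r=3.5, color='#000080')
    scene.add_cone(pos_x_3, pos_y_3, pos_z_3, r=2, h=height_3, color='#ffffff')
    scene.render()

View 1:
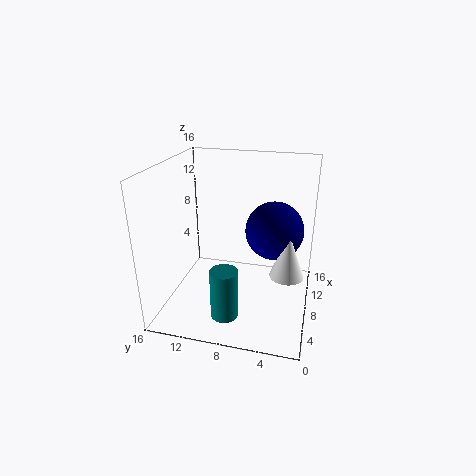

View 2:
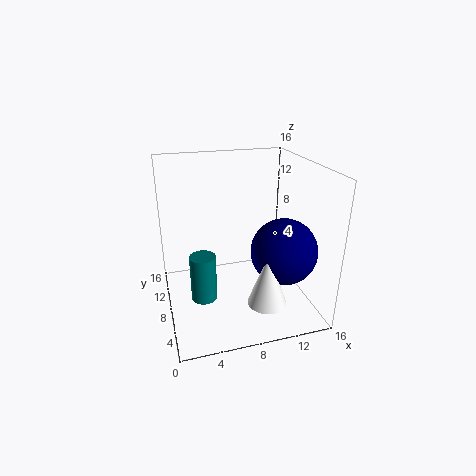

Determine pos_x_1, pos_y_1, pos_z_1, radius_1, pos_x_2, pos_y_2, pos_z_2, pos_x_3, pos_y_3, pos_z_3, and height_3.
pos_x_1 = 4, pos_y_1 = 8.5, pos_z_1 = 0.5, radius_1 = 1.5, pos_x_2 = 12, pos_y_2 = 4.5, pos_z_2 = 7.5, pos_x_3 = 9.5, pos_y_3 = 2.5, pos_z_3 = 3, height_3 = 5.5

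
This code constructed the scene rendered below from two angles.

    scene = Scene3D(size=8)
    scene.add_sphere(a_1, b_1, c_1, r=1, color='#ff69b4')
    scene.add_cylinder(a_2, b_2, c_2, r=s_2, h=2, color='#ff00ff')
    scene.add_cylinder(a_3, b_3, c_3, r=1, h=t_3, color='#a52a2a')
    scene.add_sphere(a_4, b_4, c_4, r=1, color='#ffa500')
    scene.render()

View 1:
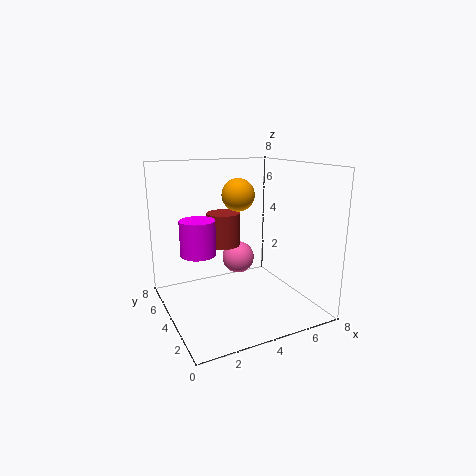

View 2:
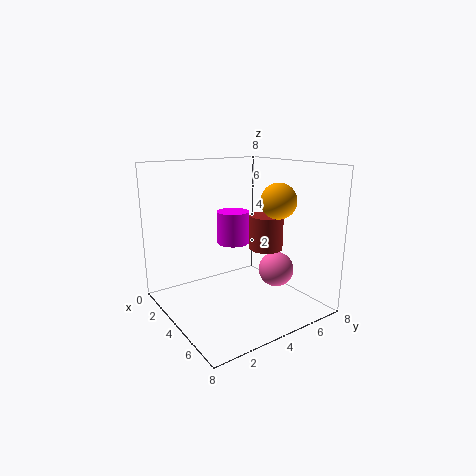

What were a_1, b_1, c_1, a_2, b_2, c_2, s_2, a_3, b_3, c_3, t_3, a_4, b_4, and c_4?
a_1 = 5; b_1 = 6; c_1 = 2; a_2 = 2; b_2 = 5; c_2 = 3; s_2 = 1; a_3 = 4; b_3 = 6; c_3 = 3; t_3 = 2; a_4 = 5; b_4 = 6; c_4 = 6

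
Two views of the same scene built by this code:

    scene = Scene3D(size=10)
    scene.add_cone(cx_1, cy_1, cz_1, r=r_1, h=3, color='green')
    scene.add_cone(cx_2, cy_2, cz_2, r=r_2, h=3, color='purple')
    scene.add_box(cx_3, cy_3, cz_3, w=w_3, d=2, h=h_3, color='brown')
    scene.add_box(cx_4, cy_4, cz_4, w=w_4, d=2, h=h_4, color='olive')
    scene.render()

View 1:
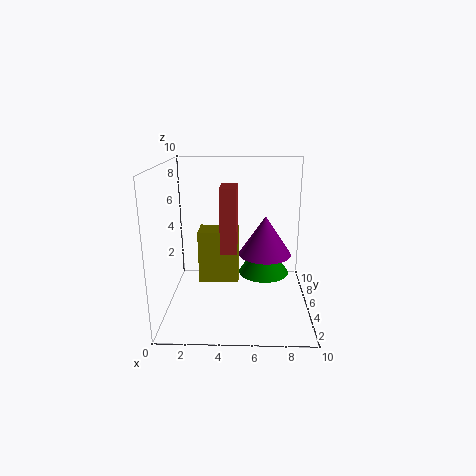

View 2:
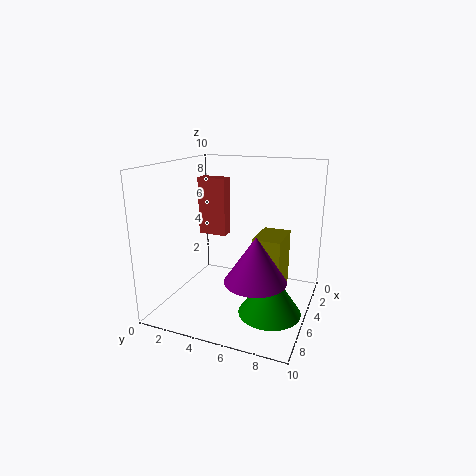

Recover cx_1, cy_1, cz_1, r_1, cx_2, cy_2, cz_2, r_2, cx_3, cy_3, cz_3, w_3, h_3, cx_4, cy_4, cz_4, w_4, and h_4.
cx_1 = 7, cy_1 = 8, cz_1 = 1, r_1 = 2, cx_2 = 7, cy_2 = 7, cz_2 = 3, r_2 = 2, cx_3 = 4, cy_3 = 2, cz_3 = 5, w_3 = 1, h_3 = 4, cx_4 = 2, cy_4 = 6, cz_4 = 1, w_4 = 3, h_4 = 4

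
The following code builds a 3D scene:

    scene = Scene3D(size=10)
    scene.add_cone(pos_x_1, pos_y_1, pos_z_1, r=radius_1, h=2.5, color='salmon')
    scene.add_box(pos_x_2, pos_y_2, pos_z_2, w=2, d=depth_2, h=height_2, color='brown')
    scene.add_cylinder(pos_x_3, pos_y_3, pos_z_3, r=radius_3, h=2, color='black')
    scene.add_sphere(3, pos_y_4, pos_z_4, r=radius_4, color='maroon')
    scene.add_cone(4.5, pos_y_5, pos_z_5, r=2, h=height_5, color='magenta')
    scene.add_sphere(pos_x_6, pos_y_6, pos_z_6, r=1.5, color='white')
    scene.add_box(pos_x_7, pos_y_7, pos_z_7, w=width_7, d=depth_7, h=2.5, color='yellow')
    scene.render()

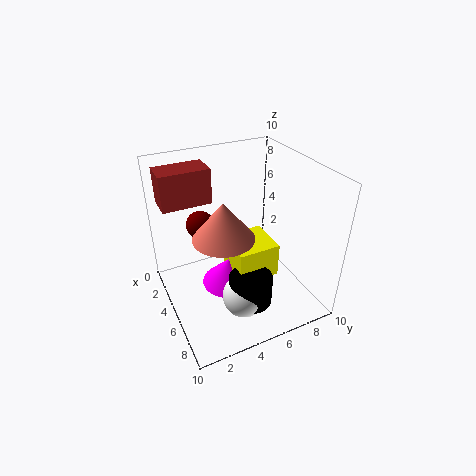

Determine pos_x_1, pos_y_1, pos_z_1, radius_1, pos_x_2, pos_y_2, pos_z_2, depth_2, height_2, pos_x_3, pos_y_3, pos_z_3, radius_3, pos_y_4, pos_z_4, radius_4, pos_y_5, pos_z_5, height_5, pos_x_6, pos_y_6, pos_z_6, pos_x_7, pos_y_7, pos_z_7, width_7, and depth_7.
pos_x_1 = 6, pos_y_1 = 3.5, pos_z_1 = 6, radius_1 = 2, pos_x_2 = 1, pos_y_2 = 0.5, pos_z_2 = 7, depth_2 = 3.5, height_2 = 2.5, pos_x_3 = 7, pos_y_3 = 5, pos_z_3 = 1, radius_3 = 1.5, pos_y_4 = 3, pos_z_4 = 5.5, radius_4 = 1, pos_y_5 = 4.5, pos_z_5 = 1, height_5 = 2, pos_x_6 = 7, pos_y_6 = 4.5, pos_z_6 = 1.5, pos_x_7 = 3.5, pos_y_7 = 4.5, pos_z_7 = 2, width_7 = 3, depth_7 = 3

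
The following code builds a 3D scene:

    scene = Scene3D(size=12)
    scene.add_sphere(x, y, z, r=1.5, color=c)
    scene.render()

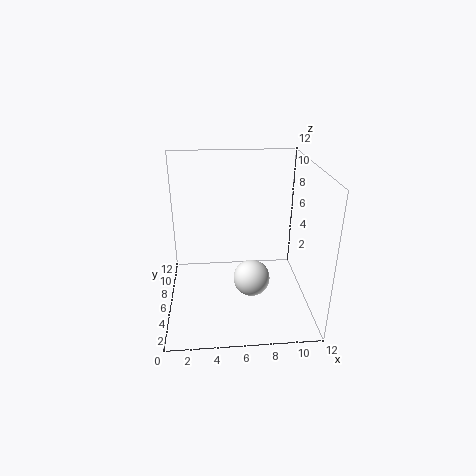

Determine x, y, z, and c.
x = 7
y = 4.5
z = 3
c = 'white'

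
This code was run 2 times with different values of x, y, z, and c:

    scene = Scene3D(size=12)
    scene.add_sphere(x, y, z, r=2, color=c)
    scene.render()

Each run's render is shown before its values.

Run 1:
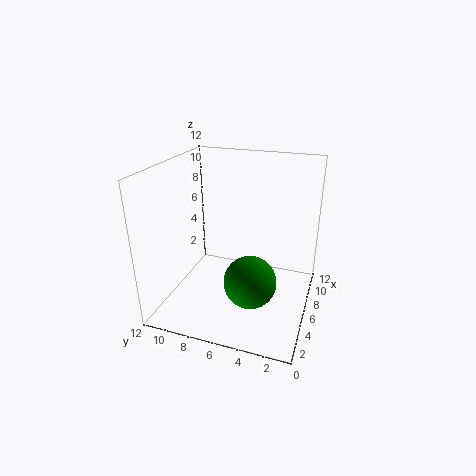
x = 3
y = 4
z = 4
c = 'green'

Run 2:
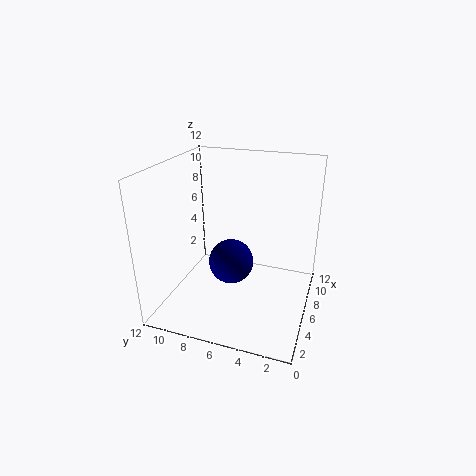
x = 7
y = 7
z = 3
c = 'navy'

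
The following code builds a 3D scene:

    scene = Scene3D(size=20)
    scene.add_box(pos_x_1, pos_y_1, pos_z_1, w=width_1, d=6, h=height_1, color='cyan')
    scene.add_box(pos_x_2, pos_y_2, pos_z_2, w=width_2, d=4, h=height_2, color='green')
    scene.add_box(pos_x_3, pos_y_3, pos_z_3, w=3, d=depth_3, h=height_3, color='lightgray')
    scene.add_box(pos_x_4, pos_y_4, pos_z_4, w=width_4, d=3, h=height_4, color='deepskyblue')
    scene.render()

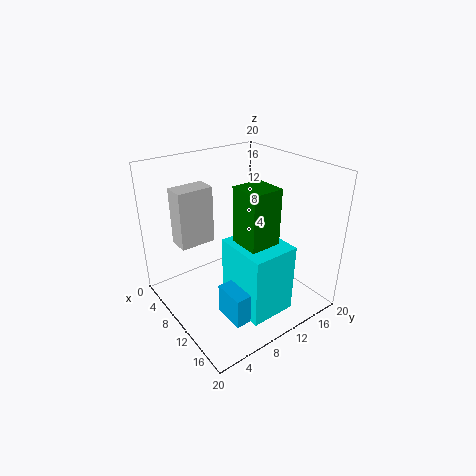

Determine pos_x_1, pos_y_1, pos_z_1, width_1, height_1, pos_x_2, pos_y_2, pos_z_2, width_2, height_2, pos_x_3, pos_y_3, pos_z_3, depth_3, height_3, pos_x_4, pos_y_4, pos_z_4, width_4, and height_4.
pos_x_1 = 12, pos_y_1 = 6, pos_z_1 = 3, width_1 = 7, height_1 = 9, pos_x_2 = 13, pos_y_2 = 7, pos_z_2 = 12, width_2 = 4, height_2 = 7, pos_x_3 = 4, pos_y_3 = 3, pos_z_3 = 9, depth_3 = 5, height_3 = 8, pos_x_4 = 14, pos_y_4 = 4, pos_z_4 = 3, width_4 = 4, height_4 = 4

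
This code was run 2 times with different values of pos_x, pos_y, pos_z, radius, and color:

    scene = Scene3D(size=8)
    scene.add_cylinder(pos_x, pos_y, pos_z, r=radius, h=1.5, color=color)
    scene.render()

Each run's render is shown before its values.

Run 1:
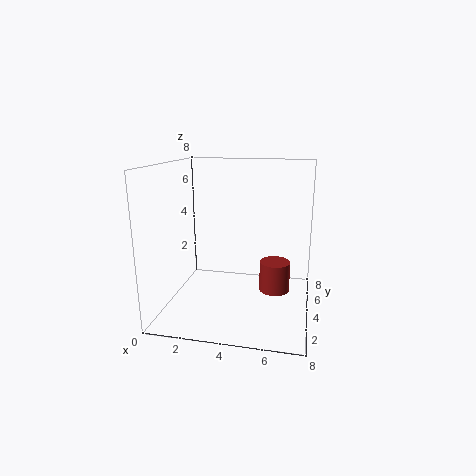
pos_x = 6.25; pos_y = 2.25; pos_z = 2; radius = 0.75; color = 'brown'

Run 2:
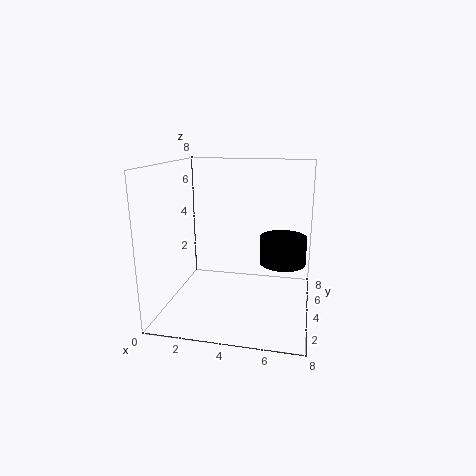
pos_x = 6.5; pos_y = 4; pos_z = 2.75; radius = 1.25; color = 'black'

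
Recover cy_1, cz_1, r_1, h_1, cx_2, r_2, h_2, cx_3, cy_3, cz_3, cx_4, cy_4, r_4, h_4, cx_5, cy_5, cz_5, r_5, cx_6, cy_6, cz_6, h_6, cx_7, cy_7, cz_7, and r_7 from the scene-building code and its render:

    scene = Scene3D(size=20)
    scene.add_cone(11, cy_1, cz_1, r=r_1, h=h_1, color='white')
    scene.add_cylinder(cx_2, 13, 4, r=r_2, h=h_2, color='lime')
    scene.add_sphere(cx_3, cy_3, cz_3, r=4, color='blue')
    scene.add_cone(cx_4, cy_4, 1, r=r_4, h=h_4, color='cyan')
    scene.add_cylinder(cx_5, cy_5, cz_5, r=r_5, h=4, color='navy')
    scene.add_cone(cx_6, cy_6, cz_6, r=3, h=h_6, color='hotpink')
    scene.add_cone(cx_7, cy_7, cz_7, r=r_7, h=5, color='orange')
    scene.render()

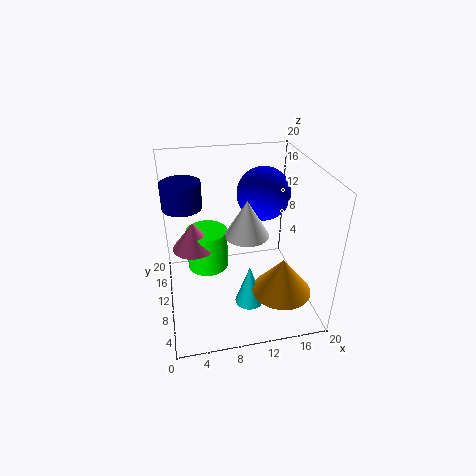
cy_1 = 9
cz_1 = 11
r_1 = 3
h_1 = 5
cx_2 = 6
r_2 = 3
h_2 = 6
cx_3 = 15
cy_3 = 15
cz_3 = 14
cx_4 = 11
cy_4 = 7
r_4 = 2
h_4 = 6
cx_5 = 3
cy_5 = 17
cz_5 = 12
r_5 = 3
cx_6 = 4
cy_6 = 12
cz_6 = 8
h_6 = 4
cx_7 = 15
cy_7 = 5
cz_7 = 4
r_7 = 4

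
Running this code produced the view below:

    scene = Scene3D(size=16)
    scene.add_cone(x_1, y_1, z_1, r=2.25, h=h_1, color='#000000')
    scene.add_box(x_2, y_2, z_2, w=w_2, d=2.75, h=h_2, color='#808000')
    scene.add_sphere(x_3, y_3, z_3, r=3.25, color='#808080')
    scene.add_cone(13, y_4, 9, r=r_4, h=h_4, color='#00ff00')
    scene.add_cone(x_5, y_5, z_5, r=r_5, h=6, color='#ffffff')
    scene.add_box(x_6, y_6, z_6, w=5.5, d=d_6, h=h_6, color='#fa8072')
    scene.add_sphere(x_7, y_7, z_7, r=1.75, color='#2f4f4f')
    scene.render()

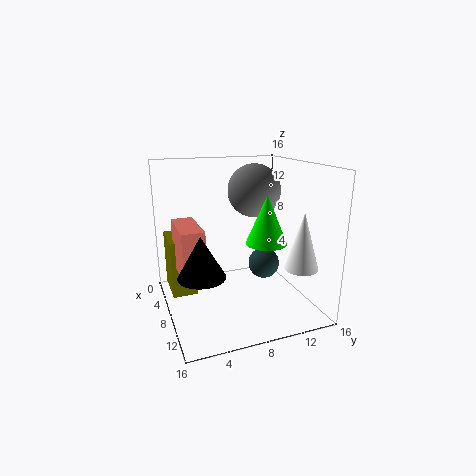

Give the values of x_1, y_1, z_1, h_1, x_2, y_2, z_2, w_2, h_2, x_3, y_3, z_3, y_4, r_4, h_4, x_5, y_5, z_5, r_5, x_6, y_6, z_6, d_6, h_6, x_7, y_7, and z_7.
x_1 = 13, y_1 = 2.5, z_1 = 6.5, h_1 = 4, x_2 = 3.5, y_2 = 0.5, z_2 = 2, w_2 = 4.5, h_2 = 6.25, x_3 = 3.75, y_3 = 11.75, z_3 = 12.25, y_4 = 9, r_4 = 2, h_4 = 4.75, x_5 = 13.25, y_5 = 13, z_5 = 5.75, r_5 = 1.75, x_6 = 6.5, y_6 = 1, z_6 = 5.5, d_6 = 2.25, h_6 = 5, x_7 = 8.5, y_7 = 11, z_7 = 4.75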